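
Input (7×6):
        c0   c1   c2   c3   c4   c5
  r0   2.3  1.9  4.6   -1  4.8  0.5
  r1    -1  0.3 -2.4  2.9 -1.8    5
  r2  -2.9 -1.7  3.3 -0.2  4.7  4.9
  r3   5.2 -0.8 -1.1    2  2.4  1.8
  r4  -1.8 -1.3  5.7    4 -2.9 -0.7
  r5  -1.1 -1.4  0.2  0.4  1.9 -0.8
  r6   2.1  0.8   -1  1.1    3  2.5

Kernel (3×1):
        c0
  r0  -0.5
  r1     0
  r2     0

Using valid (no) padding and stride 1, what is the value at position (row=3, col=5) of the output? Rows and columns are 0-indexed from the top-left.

The receptive field on the input at this output position is [1.8 / -0.7 / -0.8]. Elementwise product with the kernel and sum: 1.8·-0.5.

-0.9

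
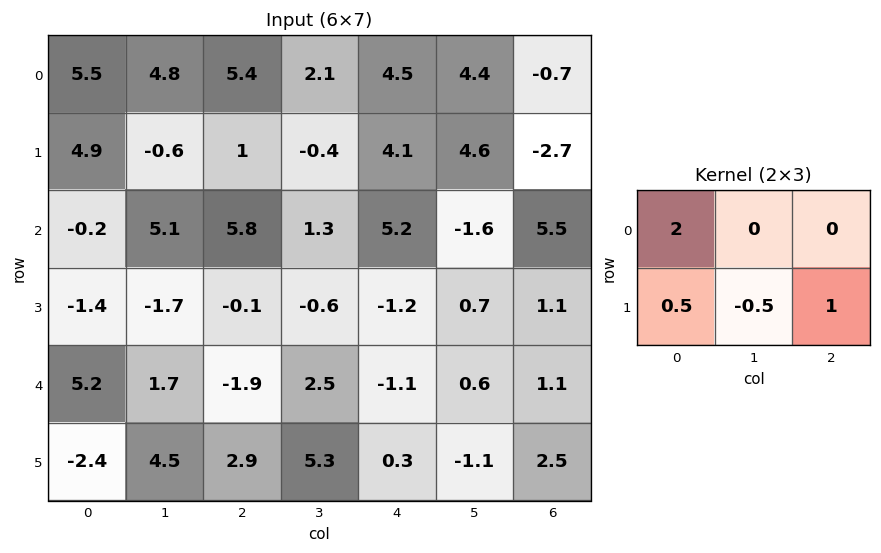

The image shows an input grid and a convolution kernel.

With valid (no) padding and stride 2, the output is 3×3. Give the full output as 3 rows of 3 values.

14.75 15.6 6.05
-0.35 10.65 10.55
9.85 -4.7 1

Output[0,0]: The receptive field on the input at this output position is [5.5 4.8 5.4 / 4.9 -0.6 1]. Elementwise product with the kernel and sum: 5.5·2 + 4.9·0.5 + -0.6·-0.5 + 1·1.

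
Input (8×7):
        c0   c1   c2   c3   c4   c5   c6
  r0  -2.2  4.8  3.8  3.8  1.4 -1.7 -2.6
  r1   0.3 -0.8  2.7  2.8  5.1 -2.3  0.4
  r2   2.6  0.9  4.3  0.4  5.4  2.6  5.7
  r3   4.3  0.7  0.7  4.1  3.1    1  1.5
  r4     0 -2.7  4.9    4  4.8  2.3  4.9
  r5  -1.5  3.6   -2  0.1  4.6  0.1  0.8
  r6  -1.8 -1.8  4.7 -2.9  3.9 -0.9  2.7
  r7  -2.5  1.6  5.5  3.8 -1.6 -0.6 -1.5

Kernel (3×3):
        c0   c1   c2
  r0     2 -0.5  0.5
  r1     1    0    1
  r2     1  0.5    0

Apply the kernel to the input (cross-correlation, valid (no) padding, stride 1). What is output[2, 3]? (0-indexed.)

10.9

The receptive field on the input at this output position is [0.4 5.4 2.6 / 4.1 3.1 1 / 4 4.8 2.3]. Elementwise product with the kernel and sum: 0.4·2 + 5.4·-0.5 + 2.6·0.5 + 4.1·1 + 1·1 + 4·1 + 4.8·0.5.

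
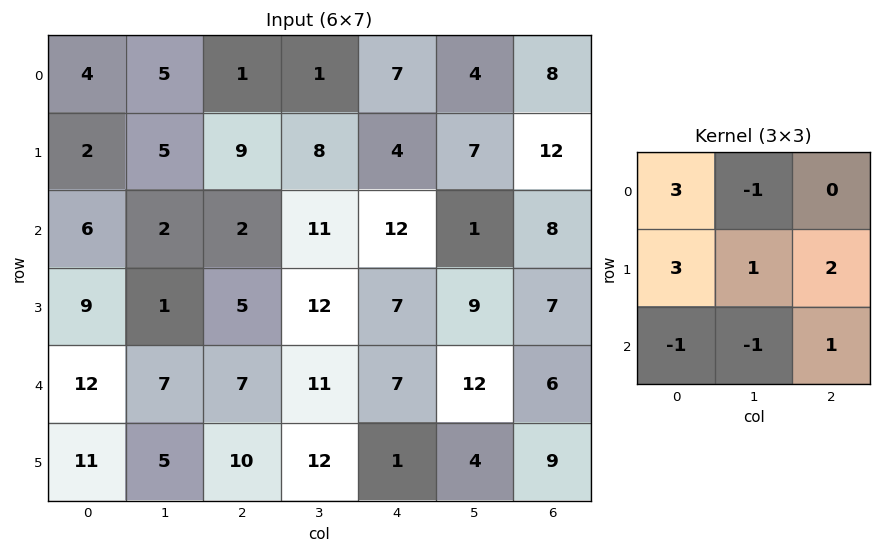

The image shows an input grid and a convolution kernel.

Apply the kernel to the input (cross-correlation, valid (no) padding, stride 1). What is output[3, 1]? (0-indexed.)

The receptive field on the input at this output position is [1 5 12 / 7 7 11 / 5 10 12]. Elementwise product with the kernel and sum: 1·3 + 5·-1 + 7·3 + 7·1 + 11·2 + 5·-1 + 10·-1 + 12·1.

45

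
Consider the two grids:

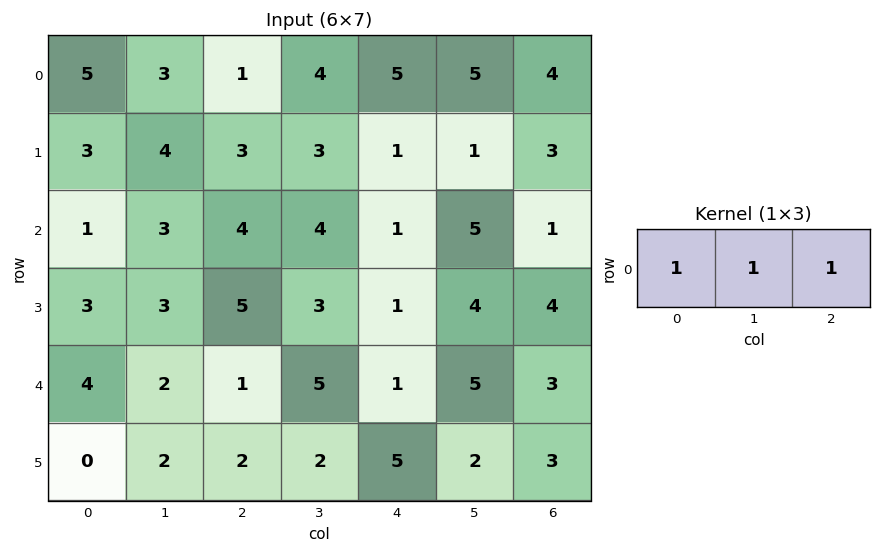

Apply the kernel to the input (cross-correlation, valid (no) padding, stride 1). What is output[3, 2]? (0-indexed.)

The receptive field on the input at this output position is [5 3 1]. Elementwise product with the kernel and sum: 5·1 + 3·1 + 1·1.

9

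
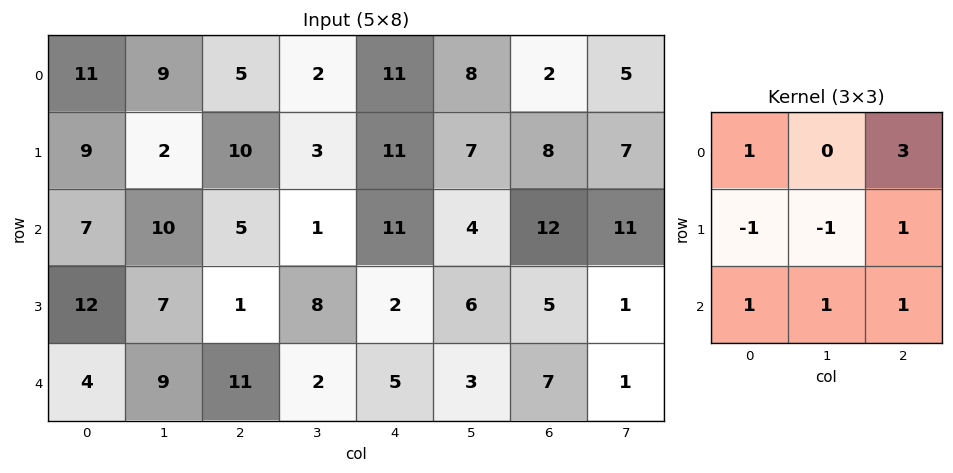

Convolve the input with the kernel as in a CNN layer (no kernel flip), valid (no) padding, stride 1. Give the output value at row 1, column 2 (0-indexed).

59

The receptive field on the input at this output position is [10 3 11 / 5 1 11 / 1 8 2]. Elementwise product with the kernel and sum: 10·1 + 11·3 + 5·-1 + 1·-1 + 11·1 + 1·1 + 8·1 + 2·1.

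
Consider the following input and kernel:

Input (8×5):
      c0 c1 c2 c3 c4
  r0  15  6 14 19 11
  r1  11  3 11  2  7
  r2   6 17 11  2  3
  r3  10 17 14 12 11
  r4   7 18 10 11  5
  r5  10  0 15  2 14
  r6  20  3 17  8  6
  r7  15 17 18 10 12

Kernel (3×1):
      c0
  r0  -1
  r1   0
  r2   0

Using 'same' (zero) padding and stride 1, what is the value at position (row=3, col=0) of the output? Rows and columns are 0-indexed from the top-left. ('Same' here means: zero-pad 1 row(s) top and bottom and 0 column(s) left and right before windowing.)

-6

The receptive field on the zero-padded input at this output position is [6 / 10 / 7]. Elementwise product with the kernel and sum: 6·-1.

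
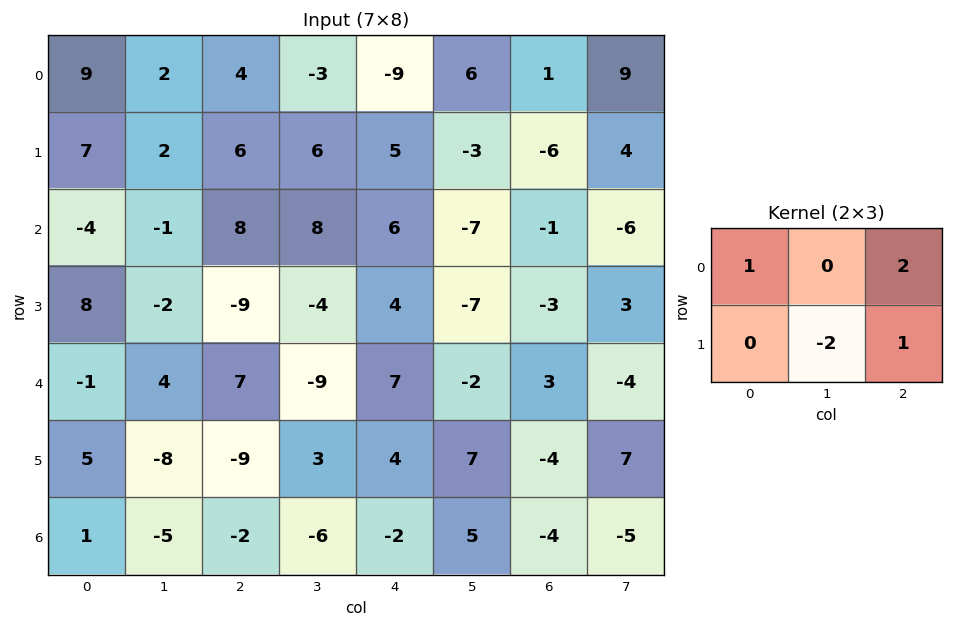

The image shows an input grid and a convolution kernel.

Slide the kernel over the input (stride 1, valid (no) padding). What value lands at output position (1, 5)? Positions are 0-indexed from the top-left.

1

The receptive field on the input at this output position is [-3 -6 4 / -7 -1 -6]. Elementwise product with the kernel and sum: -3·1 + 4·2 + -1·-2 + -6·1.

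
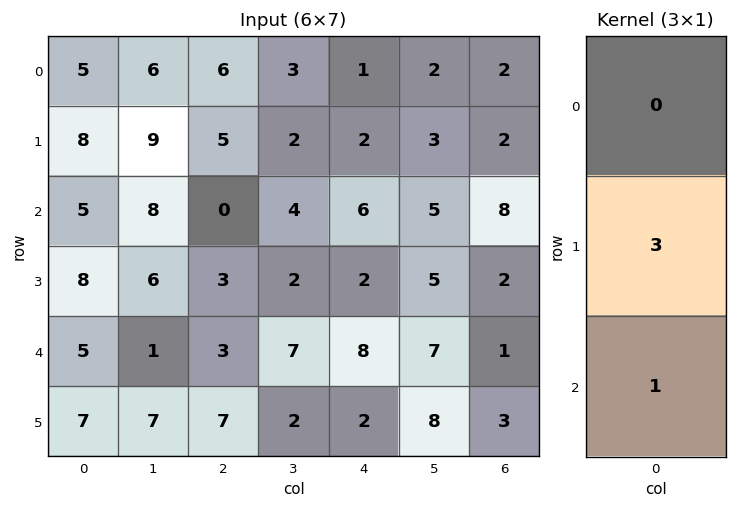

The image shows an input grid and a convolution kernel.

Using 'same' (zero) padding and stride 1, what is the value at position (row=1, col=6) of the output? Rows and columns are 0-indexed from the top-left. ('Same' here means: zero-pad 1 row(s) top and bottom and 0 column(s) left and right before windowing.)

14

The receptive field on the zero-padded input at this output position is [2 / 2 / 8]. Elementwise product with the kernel and sum: 2·3 + 8·1.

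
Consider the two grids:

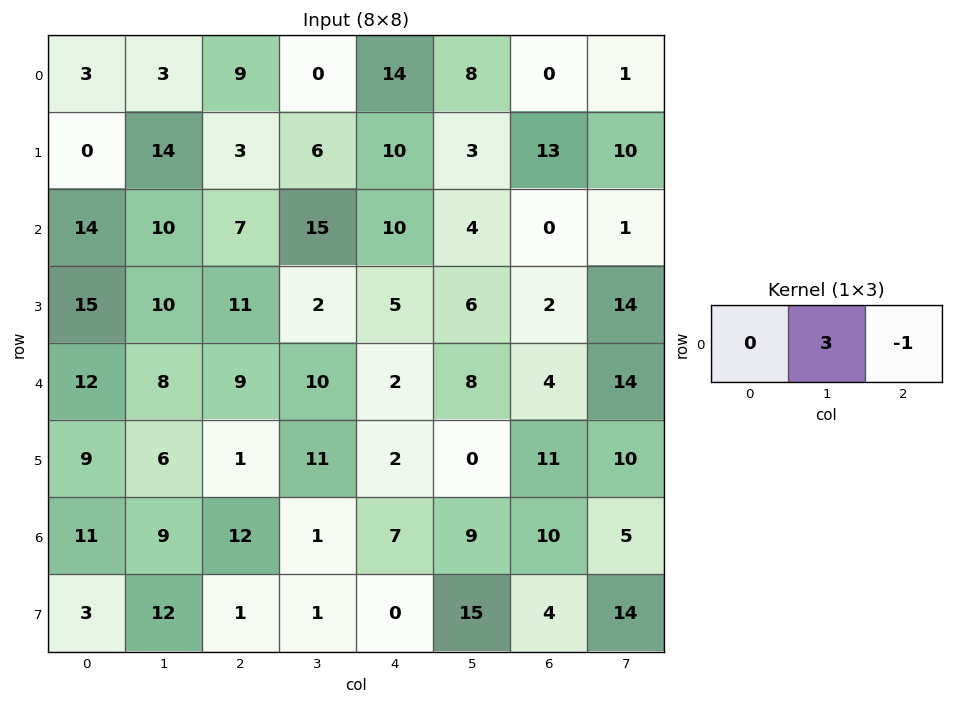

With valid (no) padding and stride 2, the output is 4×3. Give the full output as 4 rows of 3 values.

Output[0,0]: The receptive field on the input at this output position is [3 3 9]. Elementwise product with the kernel and sum: 3·3 + 9·-1.

0 -14 24
23 35 12
15 28 20
15 -4 17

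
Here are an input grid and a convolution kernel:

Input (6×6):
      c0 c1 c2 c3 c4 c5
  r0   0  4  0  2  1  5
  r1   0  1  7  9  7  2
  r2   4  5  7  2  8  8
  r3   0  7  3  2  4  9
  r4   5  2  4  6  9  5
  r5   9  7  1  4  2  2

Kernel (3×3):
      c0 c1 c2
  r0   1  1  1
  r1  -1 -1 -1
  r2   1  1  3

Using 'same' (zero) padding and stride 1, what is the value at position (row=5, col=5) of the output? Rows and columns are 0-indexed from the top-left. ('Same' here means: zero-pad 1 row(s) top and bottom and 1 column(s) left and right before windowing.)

10

The receptive field on the zero-padded input at this output position is [9 5 0 / 2 2 0 / 0 0 0]. Elementwise product with the kernel and sum: 9·1 + 5·1 + 0·1 + 2·-1 + 2·-1 + 0·-1 + 0·1 + 0·1 + 0·3.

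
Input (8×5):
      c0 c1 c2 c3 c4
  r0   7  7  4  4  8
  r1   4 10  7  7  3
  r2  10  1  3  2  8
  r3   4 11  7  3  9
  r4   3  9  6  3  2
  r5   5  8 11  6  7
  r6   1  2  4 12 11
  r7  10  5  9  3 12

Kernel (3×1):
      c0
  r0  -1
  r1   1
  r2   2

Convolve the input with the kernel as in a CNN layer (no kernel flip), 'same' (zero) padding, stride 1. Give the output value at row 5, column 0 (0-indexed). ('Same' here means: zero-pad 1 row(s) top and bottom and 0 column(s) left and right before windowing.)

4

The receptive field on the zero-padded input at this output position is [3 / 5 / 1]. Elementwise product with the kernel and sum: 3·-1 + 5·1 + 1·2.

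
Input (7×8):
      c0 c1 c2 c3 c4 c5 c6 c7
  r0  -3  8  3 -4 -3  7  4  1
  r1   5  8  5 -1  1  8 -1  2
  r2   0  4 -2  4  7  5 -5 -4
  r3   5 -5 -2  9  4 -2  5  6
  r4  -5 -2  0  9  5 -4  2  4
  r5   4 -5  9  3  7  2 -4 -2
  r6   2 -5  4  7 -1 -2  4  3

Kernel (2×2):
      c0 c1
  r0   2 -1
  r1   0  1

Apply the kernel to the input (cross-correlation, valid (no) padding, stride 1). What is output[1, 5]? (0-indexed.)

12

The receptive field on the input at this output position is [8 -1 / 5 -5]. Elementwise product with the kernel and sum: 8·2 + -1·-1 + -5·1.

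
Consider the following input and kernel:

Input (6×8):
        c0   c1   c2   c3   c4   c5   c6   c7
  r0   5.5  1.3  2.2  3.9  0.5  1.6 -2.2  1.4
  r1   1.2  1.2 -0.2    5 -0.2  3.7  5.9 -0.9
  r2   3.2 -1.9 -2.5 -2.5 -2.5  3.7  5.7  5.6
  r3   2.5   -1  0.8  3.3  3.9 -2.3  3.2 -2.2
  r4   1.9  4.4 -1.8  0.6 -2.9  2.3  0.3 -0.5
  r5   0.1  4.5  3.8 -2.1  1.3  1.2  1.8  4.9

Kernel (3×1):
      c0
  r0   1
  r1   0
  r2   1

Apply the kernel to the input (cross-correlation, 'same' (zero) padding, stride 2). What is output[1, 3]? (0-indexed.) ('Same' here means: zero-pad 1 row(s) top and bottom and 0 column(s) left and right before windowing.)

9.1

The receptive field on the zero-padded input at this output position is [5.9 / 5.7 / 3.2]. Elementwise product with the kernel and sum: 5.9·1 + 3.2·1.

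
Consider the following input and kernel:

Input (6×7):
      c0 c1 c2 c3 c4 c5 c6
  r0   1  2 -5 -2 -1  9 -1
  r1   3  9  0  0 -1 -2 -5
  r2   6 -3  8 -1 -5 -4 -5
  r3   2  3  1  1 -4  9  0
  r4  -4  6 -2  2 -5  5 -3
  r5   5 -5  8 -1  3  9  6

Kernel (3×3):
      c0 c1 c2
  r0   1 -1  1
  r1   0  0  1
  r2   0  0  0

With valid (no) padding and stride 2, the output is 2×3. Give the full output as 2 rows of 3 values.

-6 -5 -16
18 0 -6

Output[0,0]: The receptive field on the input at this output position is [1 2 -5 / 3 9 0 / 6 -3 8]. Elementwise product with the kernel and sum: 1·1 + 2·-1 + -5·1 + 0·1.
Output[0,1]: The receptive field on the input at this output position is [-5 -2 -1 / 0 0 -1 / 8 -1 -5]. Elementwise product with the kernel and sum: -5·1 + -2·-1 + -1·1 + -1·1.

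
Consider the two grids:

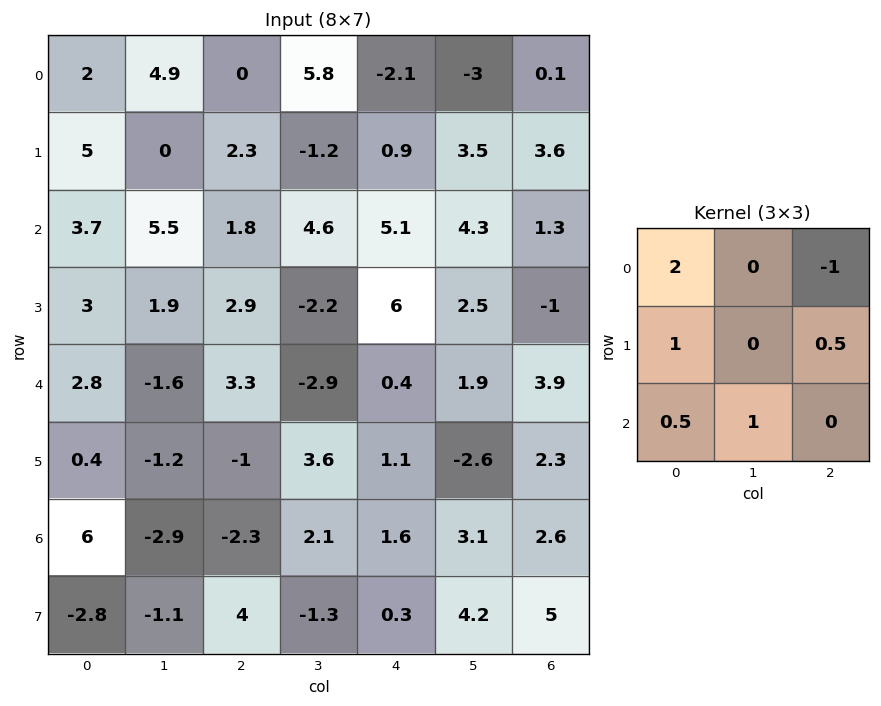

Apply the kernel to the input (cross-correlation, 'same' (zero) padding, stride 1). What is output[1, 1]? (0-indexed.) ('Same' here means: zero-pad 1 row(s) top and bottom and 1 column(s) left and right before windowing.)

17.5

The receptive field on the zero-padded input at this output position is [2 4.9 0 / 5 0 2.3 / 3.7 5.5 1.8]. Elementwise product with the kernel and sum: 2·2 + 0·-1 + 5·1 + 2.3·0.5 + 3.7·0.5 + 5.5·1.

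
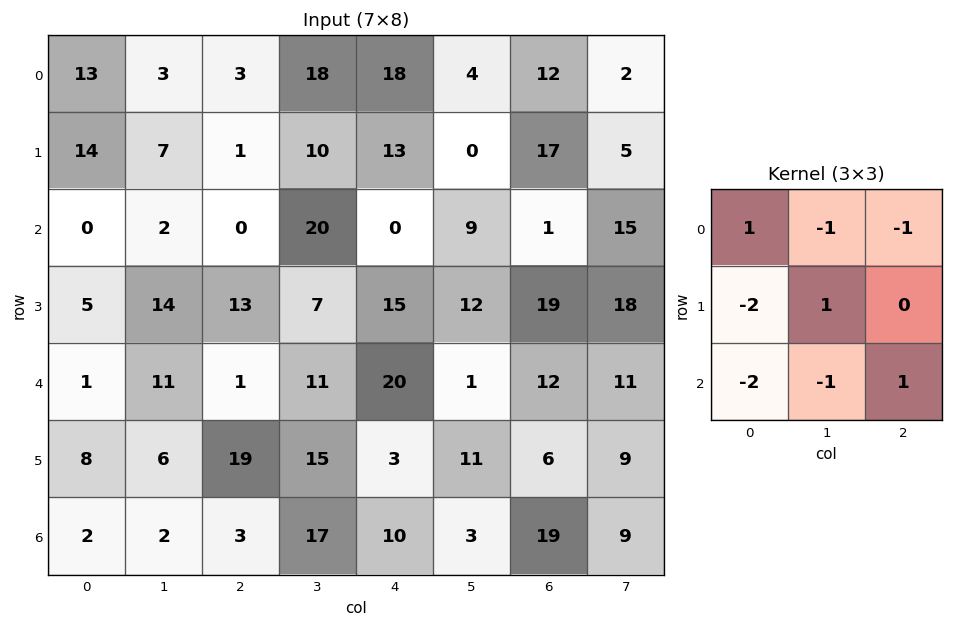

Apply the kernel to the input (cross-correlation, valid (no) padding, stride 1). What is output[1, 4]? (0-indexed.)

The receptive field on the input at this output position is [13 0 17 / 0 9 1 / 15 12 19]. Elementwise product with the kernel and sum: 13·1 + 0·-1 + 17·-1 + 0·-2 + 9·1 + 15·-2 + 12·-1 + 19·1.

-18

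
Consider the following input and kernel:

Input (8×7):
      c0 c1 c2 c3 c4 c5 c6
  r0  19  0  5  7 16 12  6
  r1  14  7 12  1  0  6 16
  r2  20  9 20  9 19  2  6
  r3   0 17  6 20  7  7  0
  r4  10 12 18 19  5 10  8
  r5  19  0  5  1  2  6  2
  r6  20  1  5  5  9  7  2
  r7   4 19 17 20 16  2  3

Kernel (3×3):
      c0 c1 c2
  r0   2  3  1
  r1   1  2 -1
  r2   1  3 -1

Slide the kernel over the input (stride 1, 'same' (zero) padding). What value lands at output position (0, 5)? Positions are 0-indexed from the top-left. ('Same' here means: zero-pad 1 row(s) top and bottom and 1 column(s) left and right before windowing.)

36

The receptive field on the zero-padded input at this output position is [0 0 0 / 16 12 6 / 0 6 16]. Elementwise product with the kernel and sum: 0·2 + 0·3 + 0·1 + 16·1 + 12·2 + 6·-1 + 0·1 + 6·3 + 16·-1.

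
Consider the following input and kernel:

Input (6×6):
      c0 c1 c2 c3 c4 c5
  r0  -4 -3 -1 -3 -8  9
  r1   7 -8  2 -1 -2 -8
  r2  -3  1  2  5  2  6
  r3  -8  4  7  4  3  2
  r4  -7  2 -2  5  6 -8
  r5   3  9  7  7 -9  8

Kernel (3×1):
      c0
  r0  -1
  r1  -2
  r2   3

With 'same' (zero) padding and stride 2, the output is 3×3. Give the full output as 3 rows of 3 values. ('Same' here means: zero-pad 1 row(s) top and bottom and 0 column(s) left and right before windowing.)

29 8 10
-25 15 7
31 18 -42

Output[0,0]: The receptive field on the zero-padded input at this output position is [0 / -4 / 7]. Elementwise product with the kernel and sum: 0·-1 + -4·-2 + 7·3.
Output[0,1]: The receptive field on the zero-padded input at this output position is [0 / -1 / 2]. Elementwise product with the kernel and sum: 0·-1 + -1·-2 + 2·3.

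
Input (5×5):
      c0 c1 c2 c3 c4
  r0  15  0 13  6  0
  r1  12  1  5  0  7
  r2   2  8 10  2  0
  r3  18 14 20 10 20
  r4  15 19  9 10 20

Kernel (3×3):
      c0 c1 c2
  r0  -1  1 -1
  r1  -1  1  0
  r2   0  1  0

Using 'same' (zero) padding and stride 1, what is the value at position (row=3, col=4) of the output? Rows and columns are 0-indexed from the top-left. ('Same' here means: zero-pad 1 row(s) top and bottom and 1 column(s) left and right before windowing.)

28

The receptive field on the zero-padded input at this output position is [2 0 0 / 10 20 0 / 10 20 0]. Elementwise product with the kernel and sum: 2·-1 + 0·1 + 0·-1 + 10·-1 + 20·1 + 20·1.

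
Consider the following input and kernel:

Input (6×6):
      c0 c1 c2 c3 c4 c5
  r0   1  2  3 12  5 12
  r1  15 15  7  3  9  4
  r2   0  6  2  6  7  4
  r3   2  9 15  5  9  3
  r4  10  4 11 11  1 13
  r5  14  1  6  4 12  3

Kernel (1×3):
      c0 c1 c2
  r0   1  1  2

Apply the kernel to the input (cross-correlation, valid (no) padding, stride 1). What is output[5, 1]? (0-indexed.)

15

The receptive field on the input at this output position is [1 6 4]. Elementwise product with the kernel and sum: 1·1 + 6·1 + 4·2.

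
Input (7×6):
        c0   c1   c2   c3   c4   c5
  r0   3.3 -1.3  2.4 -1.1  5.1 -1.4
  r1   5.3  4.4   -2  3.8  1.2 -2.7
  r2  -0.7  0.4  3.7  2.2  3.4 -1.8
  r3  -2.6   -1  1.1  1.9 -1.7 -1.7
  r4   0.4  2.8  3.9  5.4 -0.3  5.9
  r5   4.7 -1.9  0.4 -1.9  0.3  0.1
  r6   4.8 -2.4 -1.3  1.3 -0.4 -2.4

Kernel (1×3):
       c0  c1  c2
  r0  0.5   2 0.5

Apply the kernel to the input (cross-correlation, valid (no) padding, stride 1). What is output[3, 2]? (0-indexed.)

The receptive field on the input at this output position is [1.1 1.9 -1.7]. Elementwise product with the kernel and sum: 1.1·0.5 + 1.9·2 + -1.7·0.5.

3.5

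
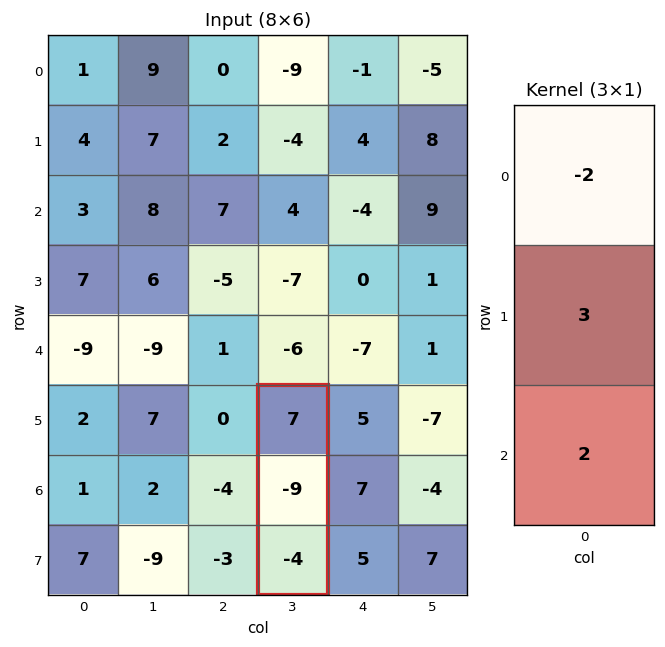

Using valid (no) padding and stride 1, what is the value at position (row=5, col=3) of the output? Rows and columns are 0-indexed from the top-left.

The receptive field on the input at this output position is [7 / -9 / -4]. Elementwise product with the kernel and sum: 7·-2 + -9·3 + -4·2.

-49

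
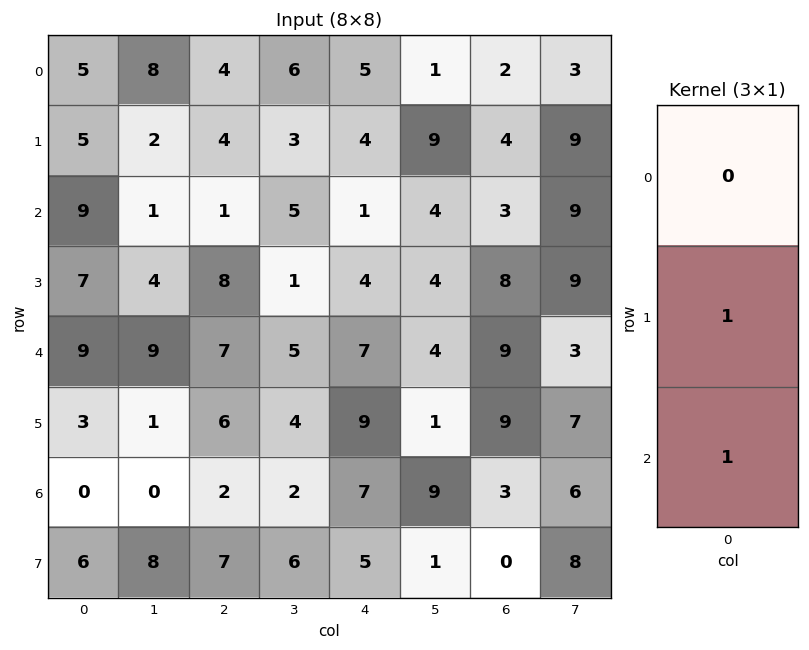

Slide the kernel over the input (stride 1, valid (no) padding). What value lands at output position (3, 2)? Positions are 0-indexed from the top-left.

13

The receptive field on the input at this output position is [8 / 7 / 6]. Elementwise product with the kernel and sum: 7·1 + 6·1.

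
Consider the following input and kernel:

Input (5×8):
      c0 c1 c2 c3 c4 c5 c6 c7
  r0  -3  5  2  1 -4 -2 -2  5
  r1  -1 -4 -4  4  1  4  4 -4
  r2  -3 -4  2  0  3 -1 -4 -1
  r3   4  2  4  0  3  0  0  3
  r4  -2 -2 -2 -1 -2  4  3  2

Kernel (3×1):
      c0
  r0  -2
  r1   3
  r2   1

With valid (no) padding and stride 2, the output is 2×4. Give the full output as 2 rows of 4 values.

Output[0,0]: The receptive field on the input at this output position is [-3 / -1 / -3]. Elementwise product with the kernel and sum: -3·-2 + -1·3 + -3·1.

0 -14 14 12
16 6 1 11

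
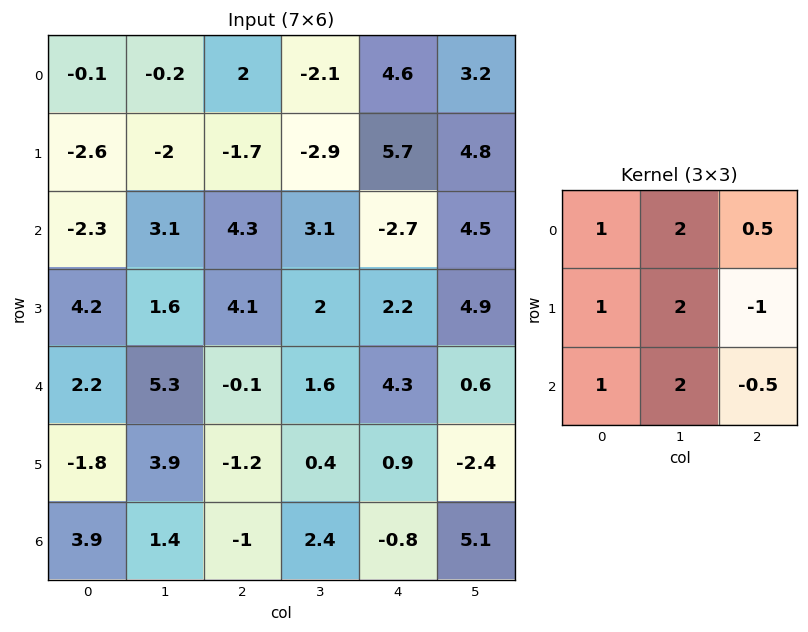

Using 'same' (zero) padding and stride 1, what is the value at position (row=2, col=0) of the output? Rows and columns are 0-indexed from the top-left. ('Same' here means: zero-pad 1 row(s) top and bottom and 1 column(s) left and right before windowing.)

The receptive field on the zero-padded input at this output position is [0 -2.6 -2 / 0 -2.3 3.1 / 0 4.2 1.6]. Elementwise product with the kernel and sum: 0·1 + -2.6·2 + -2·0.5 + 0·1 + -2.3·2 + 3.1·-1 + 0·1 + 4.2·2 + 1.6·-0.5.

-6.3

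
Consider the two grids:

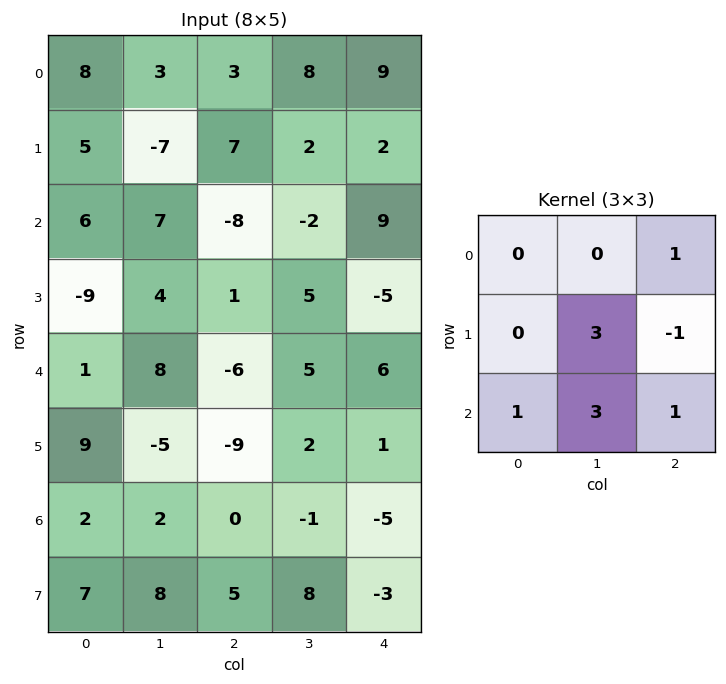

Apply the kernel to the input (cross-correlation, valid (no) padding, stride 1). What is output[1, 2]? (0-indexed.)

-2

The receptive field on the input at this output position is [7 2 2 / -8 -2 9 / 1 5 -5]. Elementwise product with the kernel and sum: 2·1 + -2·3 + 9·-1 + 1·1 + 5·3 + -5·1.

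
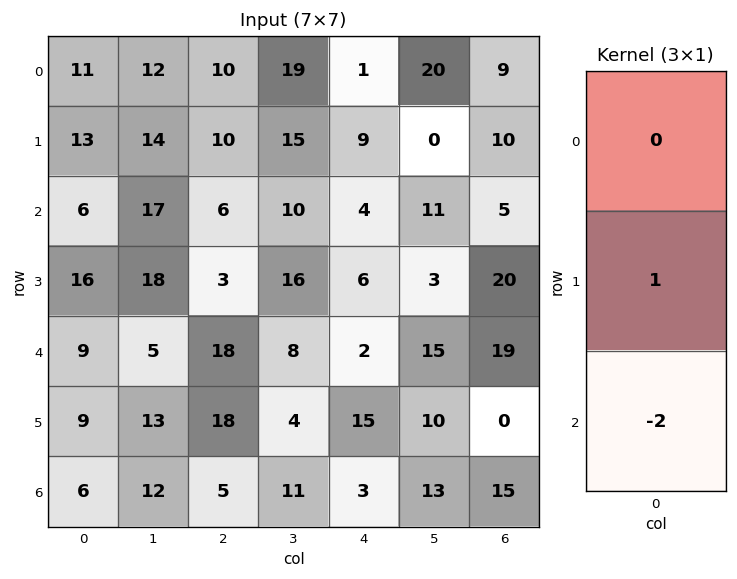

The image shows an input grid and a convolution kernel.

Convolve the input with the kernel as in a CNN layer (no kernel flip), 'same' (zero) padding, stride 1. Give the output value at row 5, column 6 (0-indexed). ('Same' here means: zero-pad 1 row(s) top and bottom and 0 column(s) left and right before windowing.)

-30

The receptive field on the zero-padded input at this output position is [19 / 0 / 15]. Elementwise product with the kernel and sum: 0·1 + 15·-2.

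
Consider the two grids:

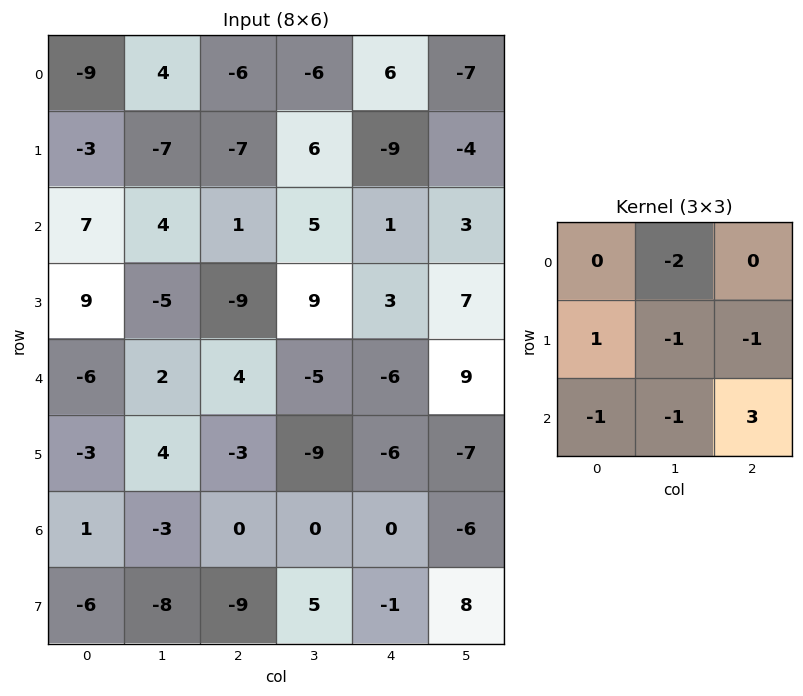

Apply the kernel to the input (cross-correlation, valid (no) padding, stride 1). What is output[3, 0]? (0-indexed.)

-12

The receptive field on the input at this output position is [9 -5 -9 / -6 2 4 / -3 4 -3]. Elementwise product with the kernel and sum: -5·-2 + -6·1 + 2·-1 + 4·-1 + -3·-1 + 4·-1 + -3·3.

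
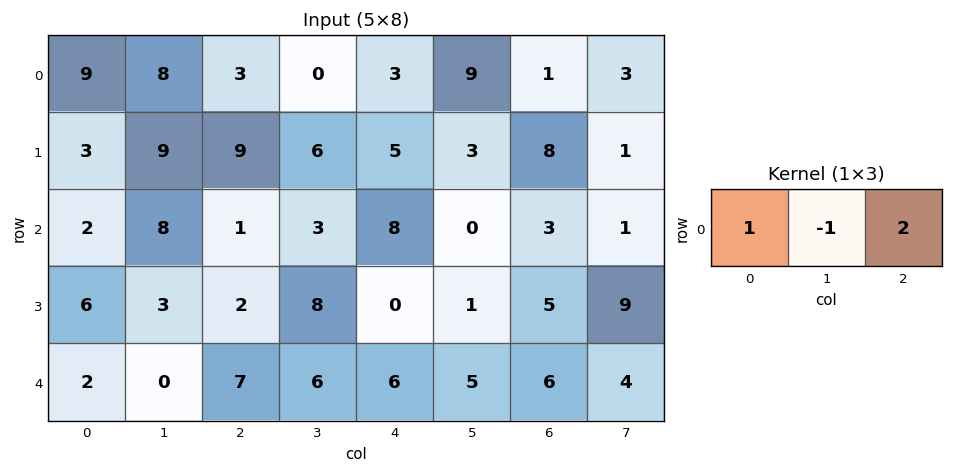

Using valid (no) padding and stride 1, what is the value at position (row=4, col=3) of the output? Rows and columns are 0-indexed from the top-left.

The receptive field on the input at this output position is [6 6 5]. Elementwise product with the kernel and sum: 6·1 + 6·-1 + 5·2.

10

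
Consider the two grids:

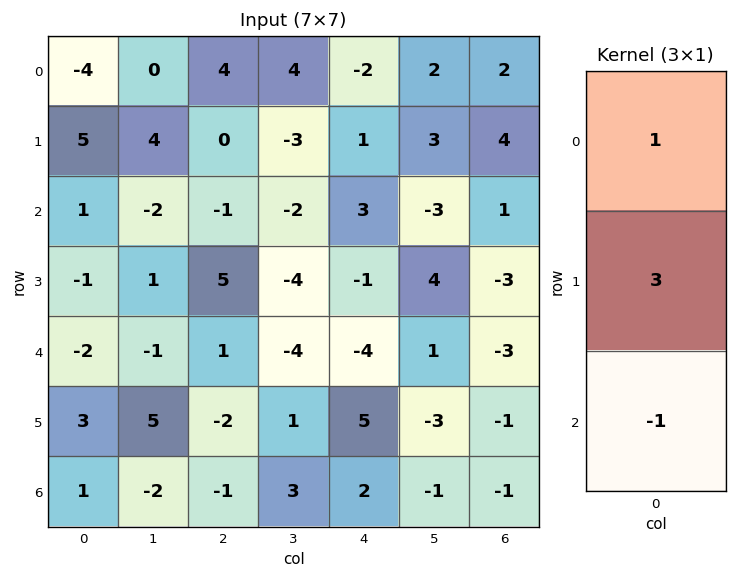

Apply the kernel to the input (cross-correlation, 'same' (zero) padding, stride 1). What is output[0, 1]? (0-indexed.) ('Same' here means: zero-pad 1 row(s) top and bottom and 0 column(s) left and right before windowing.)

The receptive field on the zero-padded input at this output position is [0 / 0 / 4]. Elementwise product with the kernel and sum: 0·1 + 0·3 + 4·-1.

-4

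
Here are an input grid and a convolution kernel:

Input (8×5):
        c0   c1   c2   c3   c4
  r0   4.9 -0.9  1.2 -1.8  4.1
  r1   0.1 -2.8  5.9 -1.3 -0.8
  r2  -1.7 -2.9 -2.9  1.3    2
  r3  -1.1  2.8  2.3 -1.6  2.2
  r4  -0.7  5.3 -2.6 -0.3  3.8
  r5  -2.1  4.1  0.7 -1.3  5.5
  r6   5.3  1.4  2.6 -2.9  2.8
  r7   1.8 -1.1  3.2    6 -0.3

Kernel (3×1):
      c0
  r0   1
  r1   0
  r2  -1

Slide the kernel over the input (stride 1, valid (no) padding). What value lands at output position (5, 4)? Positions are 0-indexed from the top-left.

The receptive field on the input at this output position is [5.5 / 2.8 / -0.3]. Elementwise product with the kernel and sum: 5.5·1 + -0.3·-1.

5.8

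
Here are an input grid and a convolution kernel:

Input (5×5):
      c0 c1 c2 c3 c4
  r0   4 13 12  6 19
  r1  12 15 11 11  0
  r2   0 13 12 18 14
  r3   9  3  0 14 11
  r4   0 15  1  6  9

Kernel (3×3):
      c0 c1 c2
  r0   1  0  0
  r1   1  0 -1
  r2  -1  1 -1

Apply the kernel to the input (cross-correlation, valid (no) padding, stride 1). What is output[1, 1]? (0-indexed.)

-7

The receptive field on the input at this output position is [15 11 11 / 13 12 18 / 3 0 14]. Elementwise product with the kernel and sum: 15·1 + 13·1 + 18·-1 + 3·-1 + 0·1 + 14·-1.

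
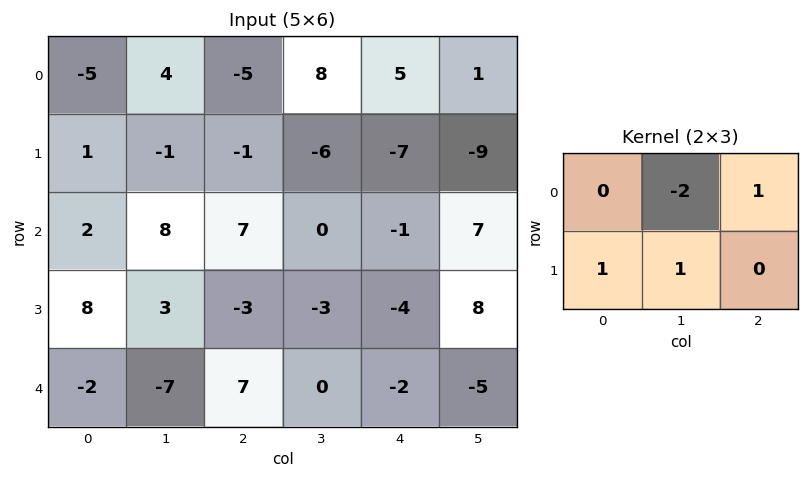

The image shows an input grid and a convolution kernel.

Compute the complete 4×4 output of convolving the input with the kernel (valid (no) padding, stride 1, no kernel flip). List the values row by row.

-13 16 -18 -22
11 11 12 4
2 -14 -7 2
-18 3 9 14

Output[0,0]: The receptive field on the input at this output position is [-5 4 -5 / 1 -1 -1]. Elementwise product with the kernel and sum: 4·-2 + -5·1 + 1·1 + -1·1.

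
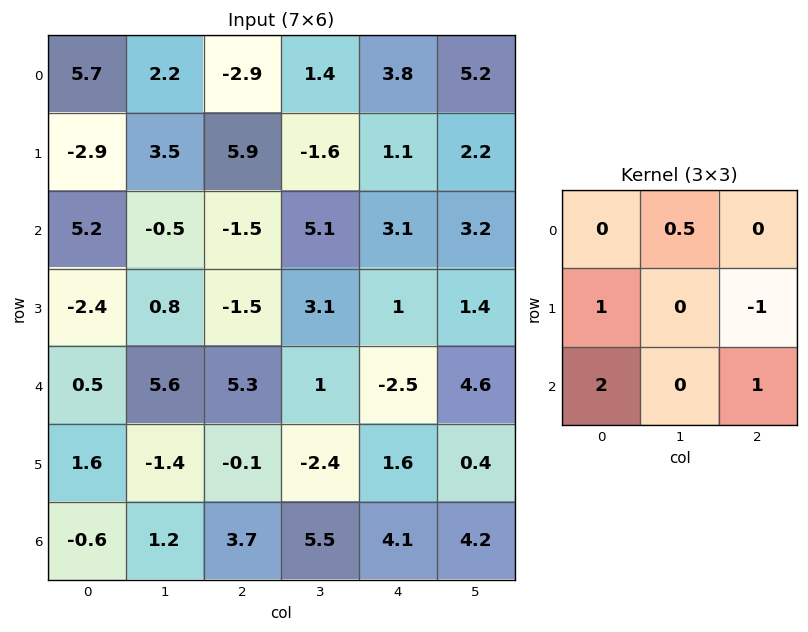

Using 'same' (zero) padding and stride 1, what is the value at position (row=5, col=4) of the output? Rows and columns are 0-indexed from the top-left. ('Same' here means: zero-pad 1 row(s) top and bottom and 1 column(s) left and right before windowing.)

11.15

The receptive field on the zero-padded input at this output position is [1 -2.5 4.6 / -2.4 1.6 0.4 / 5.5 4.1 4.2]. Elementwise product with the kernel and sum: -2.5·0.5 + -2.4·1 + 0.4·-1 + 5.5·2 + 4.2·1.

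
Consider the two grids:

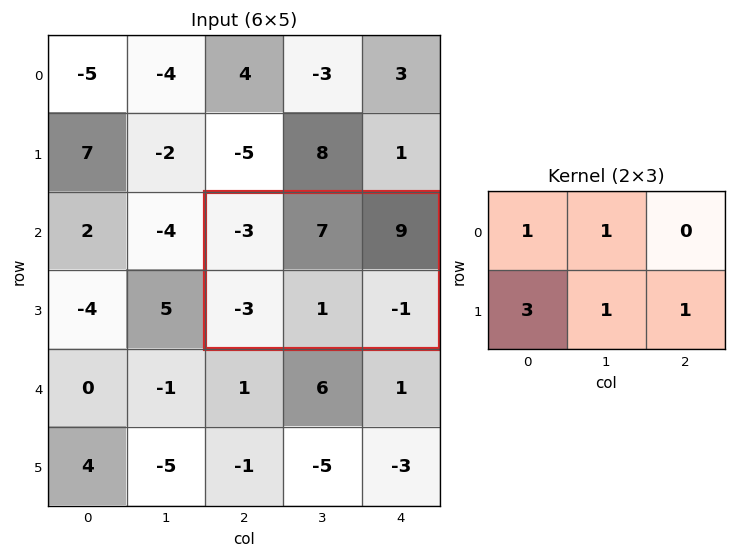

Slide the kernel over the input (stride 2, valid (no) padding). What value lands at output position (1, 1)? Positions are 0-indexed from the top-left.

-5

The receptive field on the input at this output position is [-3 7 9 / -3 1 -1]. Elementwise product with the kernel and sum: -3·1 + 7·1 + -3·3 + 1·1 + -1·1.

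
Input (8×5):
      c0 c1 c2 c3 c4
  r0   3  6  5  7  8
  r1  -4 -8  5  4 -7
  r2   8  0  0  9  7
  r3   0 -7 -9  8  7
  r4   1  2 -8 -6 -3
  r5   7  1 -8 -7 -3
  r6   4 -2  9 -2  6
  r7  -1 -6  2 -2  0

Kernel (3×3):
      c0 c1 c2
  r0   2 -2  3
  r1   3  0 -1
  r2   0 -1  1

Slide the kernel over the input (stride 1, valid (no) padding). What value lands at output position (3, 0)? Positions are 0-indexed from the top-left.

The receptive field on the input at this output position is [0 -7 -9 / 1 2 -8 / 7 1 -8]. Elementwise product with the kernel and sum: 0·2 + -7·-2 + -9·3 + 1·3 + -8·-1 + 1·-1 + -8·1.

-11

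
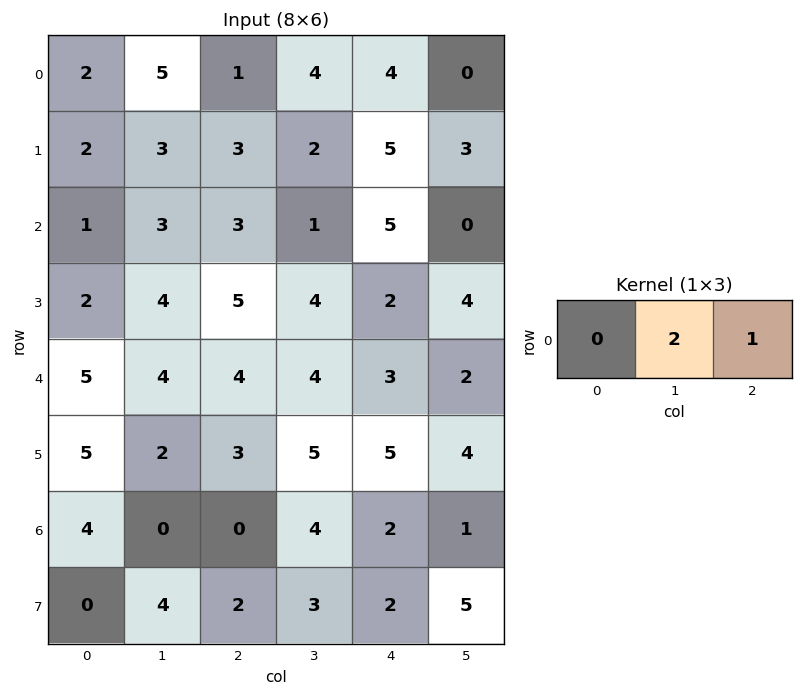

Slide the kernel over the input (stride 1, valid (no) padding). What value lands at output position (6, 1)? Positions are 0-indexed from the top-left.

The receptive field on the input at this output position is [0 0 4]. Elementwise product with the kernel and sum: 0·2 + 4·1.

4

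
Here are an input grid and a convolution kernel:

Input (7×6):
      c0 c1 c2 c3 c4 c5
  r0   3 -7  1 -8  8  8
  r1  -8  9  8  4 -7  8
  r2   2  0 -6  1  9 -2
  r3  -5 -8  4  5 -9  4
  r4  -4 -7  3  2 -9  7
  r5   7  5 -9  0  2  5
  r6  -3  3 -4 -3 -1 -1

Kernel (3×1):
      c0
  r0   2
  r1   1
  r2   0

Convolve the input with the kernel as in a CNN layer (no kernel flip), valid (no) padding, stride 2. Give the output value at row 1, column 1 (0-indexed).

The receptive field on the input at this output position is [-6 / 4 / 3]. Elementwise product with the kernel and sum: -6·2 + 4·1.

-8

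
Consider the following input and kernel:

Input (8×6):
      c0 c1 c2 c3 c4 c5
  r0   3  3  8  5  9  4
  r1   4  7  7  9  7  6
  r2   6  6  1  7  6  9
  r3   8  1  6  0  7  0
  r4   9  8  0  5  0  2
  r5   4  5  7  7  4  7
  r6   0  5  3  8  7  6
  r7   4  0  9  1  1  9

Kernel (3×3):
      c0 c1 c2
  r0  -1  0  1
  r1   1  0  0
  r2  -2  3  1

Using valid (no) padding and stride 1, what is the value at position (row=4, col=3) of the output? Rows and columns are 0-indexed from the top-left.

15

The receptive field on the input at this output position is [5 0 2 / 7 4 7 / 8 7 6]. Elementwise product with the kernel and sum: 5·-1 + 2·1 + 7·1 + 8·-2 + 7·3 + 6·1.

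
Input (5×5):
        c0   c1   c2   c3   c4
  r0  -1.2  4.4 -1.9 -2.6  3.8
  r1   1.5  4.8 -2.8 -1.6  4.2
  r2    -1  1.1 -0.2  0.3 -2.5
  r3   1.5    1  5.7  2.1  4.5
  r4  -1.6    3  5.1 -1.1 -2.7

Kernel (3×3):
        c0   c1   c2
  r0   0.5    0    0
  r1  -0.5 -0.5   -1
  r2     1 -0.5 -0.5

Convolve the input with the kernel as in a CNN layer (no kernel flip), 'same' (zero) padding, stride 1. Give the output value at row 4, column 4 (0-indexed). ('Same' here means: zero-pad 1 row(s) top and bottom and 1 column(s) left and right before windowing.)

The receptive field on the zero-padded input at this output position is [2.1 4.5 0 / -1.1 -2.7 0 / 0 0 0]. Elementwise product with the kernel and sum: 2.1·0.5 + -1.1·-0.5 + -2.7·-0.5 + 0·-1 + 0·1 + 0·-0.5 + 0·-0.5.

2.95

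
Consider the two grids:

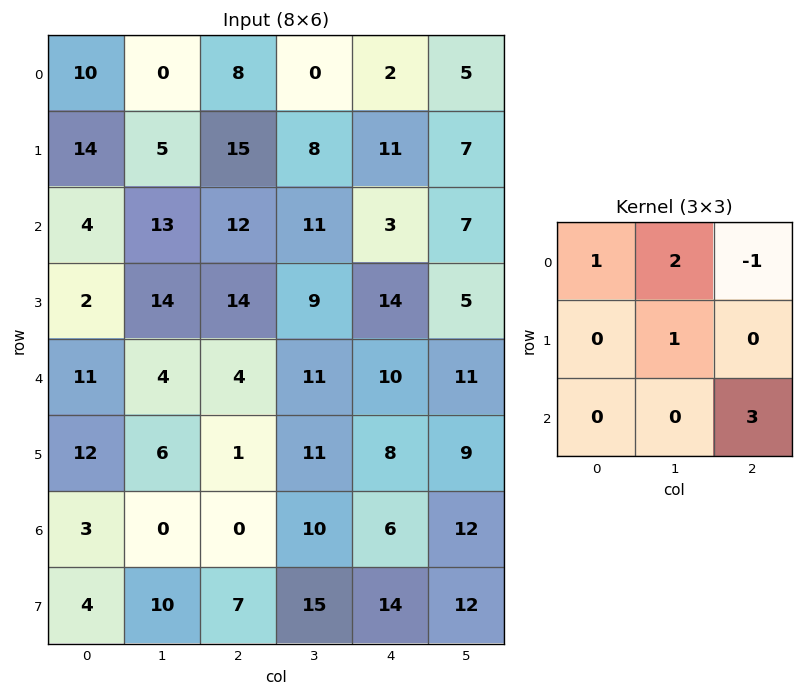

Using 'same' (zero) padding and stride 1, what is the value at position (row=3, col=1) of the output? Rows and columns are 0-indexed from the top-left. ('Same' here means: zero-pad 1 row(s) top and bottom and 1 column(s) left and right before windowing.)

44

The receptive field on the zero-padded input at this output position is [4 13 12 / 2 14 14 / 11 4 4]. Elementwise product with the kernel and sum: 4·1 + 13·2 + 12·-1 + 14·1 + 4·3.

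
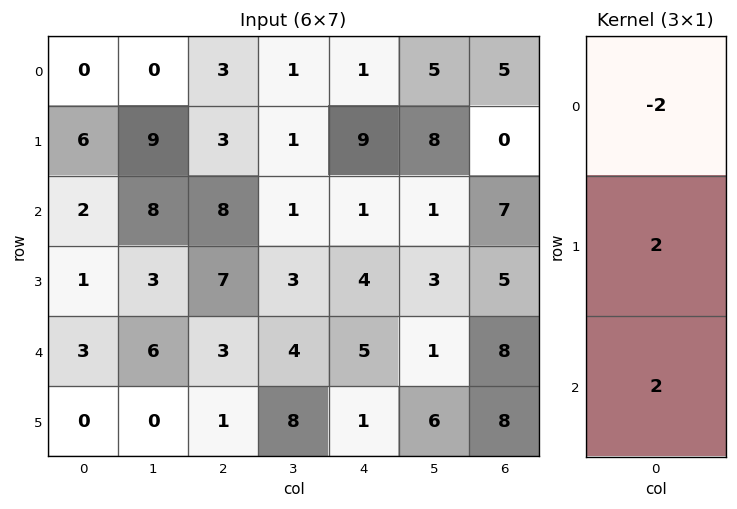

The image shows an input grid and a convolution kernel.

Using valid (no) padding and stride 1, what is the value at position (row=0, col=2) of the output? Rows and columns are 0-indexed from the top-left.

The receptive field on the input at this output position is [3 / 3 / 8]. Elementwise product with the kernel and sum: 3·-2 + 3·2 + 8·2.

16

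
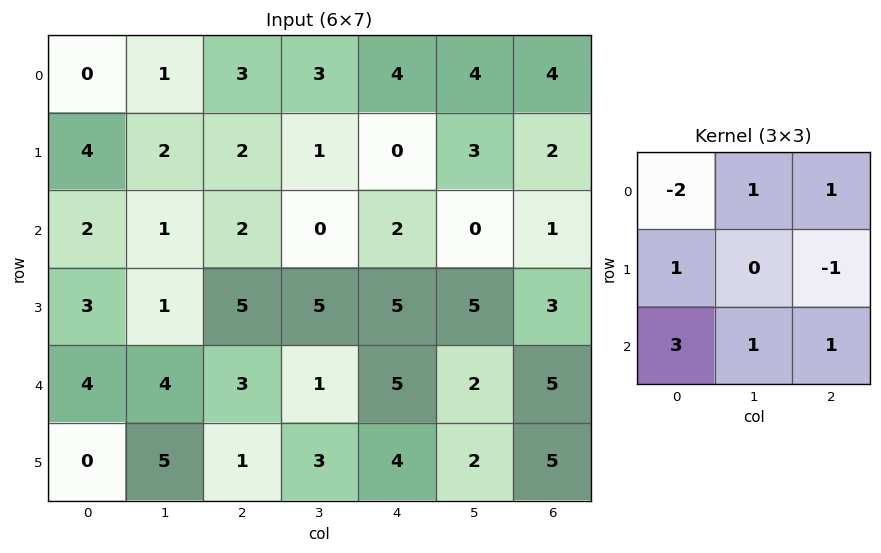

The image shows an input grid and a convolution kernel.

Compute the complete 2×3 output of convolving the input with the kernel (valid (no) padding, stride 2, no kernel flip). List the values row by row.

Output[0,0]: The receptive field on the input at this output position is [0 1 3 / 4 2 2 / 2 1 2]. Elementwise product with the kernel and sum: 0·-2 + 1·1 + 3·1 + 4·1 + 2·-1 + 2·3 + 1·1 + 2·1.
Output[0,1]: The receptive field on the input at this output position is [3 3 4 / 2 1 0 / 2 0 2]. Elementwise product with the kernel and sum: 3·-2 + 3·1 + 4·1 + 2·1 + 0·-1 + 2·3 + 0·1 + 2·1.

15 11 5
16 13 21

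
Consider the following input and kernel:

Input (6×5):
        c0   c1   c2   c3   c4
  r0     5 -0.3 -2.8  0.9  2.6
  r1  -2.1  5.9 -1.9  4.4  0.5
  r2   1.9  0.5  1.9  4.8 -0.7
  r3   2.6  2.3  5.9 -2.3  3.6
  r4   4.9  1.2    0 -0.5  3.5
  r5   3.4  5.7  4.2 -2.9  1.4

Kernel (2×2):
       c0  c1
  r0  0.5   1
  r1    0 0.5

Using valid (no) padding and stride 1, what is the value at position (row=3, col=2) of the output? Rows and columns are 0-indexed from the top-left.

The receptive field on the input at this output position is [5.9 -2.3 / 0 -0.5]. Elementwise product with the kernel and sum: 5.9·0.5 + -2.3·1 + -0.5·0.5.

0.4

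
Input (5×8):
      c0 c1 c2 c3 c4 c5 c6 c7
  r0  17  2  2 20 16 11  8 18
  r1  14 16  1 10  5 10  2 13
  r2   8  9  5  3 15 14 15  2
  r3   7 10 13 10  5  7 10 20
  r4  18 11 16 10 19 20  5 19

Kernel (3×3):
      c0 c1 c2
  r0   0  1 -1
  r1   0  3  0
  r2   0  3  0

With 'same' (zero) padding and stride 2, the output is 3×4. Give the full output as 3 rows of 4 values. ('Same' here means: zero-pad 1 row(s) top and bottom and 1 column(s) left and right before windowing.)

93 9 63 30
43 45 55 64
51 51 55 5

Output[0,0]: The receptive field on the zero-padded input at this output position is [0 0 0 / 0 17 2 / 0 14 16]. Elementwise product with the kernel and sum: 0·1 + 0·-1 + 17·3 + 14·3.
Output[0,1]: The receptive field on the zero-padded input at this output position is [0 0 0 / 2 2 20 / 16 1 10]. Elementwise product with the kernel and sum: 0·1 + 0·-1 + 2·3 + 1·3.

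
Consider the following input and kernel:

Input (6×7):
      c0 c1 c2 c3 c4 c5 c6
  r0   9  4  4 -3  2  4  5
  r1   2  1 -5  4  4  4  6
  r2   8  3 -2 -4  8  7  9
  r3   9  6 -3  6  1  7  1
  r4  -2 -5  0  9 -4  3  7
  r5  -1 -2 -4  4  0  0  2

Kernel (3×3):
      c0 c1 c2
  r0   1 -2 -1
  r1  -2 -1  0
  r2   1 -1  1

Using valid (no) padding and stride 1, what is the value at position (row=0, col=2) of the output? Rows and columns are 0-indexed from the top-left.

The receptive field on the input at this output position is [4 -3 2 / -5 4 4 / -2 -4 8]. Elementwise product with the kernel and sum: 4·1 + -3·-2 + 2·-1 + -5·-2 + 4·-1 + -2·1 + -4·-1 + 8·1.

24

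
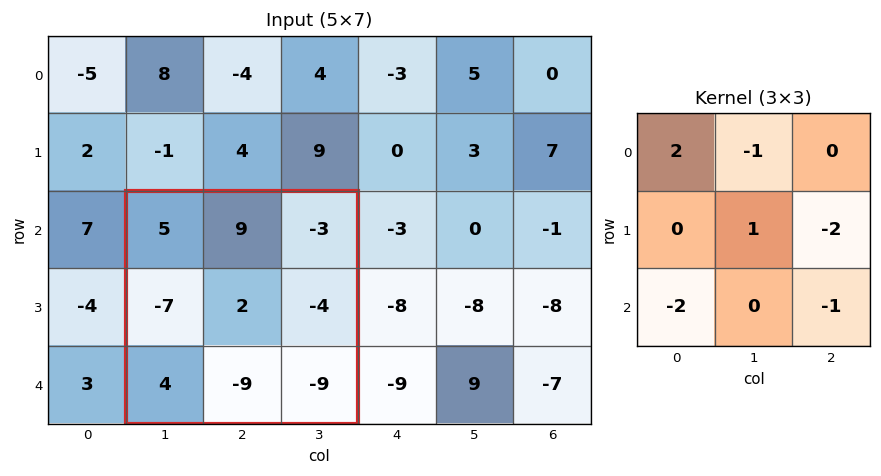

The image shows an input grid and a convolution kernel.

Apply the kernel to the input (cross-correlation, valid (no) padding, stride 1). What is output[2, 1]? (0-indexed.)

12

The receptive field on the input at this output position is [5 9 -3 / -7 2 -4 / 4 -9 -9]. Elementwise product with the kernel and sum: 5·2 + 9·-1 + 2·1 + -4·-2 + 4·-2 + -9·-1.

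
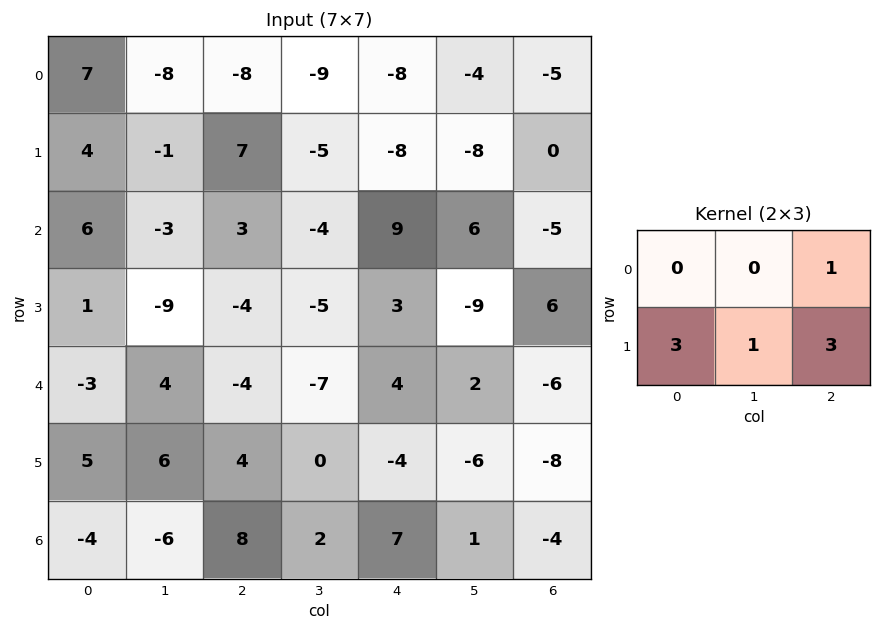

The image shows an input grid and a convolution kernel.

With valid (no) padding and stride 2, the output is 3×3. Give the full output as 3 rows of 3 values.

24 -16 -37
-15 1 13
29 4 -48

Output[0,0]: The receptive field on the input at this output position is [7 -8 -8 / 4 -1 7]. Elementwise product with the kernel and sum: -8·1 + 4·3 + -1·1 + 7·3.
Output[0,1]: The receptive field on the input at this output position is [-8 -9 -8 / 7 -5 -8]. Elementwise product with the kernel and sum: -8·1 + 7·3 + -5·1 + -8·3.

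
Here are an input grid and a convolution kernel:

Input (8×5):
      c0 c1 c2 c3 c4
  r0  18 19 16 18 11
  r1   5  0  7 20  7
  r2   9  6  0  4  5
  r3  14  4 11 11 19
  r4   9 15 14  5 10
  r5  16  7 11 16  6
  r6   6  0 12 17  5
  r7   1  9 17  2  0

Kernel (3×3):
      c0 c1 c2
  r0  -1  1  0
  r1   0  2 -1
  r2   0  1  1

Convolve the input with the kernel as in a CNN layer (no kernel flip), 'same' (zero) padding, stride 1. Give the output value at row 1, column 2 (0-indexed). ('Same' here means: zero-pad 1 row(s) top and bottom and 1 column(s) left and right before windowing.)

The receptive field on the zero-padded input at this output position is [19 16 18 / 0 7 20 / 6 0 4]. Elementwise product with the kernel and sum: 19·-1 + 16·1 + 7·2 + 20·-1 + 0·1 + 4·1.

-5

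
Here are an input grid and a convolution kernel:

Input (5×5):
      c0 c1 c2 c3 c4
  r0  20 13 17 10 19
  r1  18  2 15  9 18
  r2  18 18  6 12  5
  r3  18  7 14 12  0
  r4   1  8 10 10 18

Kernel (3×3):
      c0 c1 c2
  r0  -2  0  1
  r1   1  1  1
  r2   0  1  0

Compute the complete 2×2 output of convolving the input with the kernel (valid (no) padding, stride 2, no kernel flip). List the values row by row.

30 39
17 29

Output[0,0]: The receptive field on the input at this output position is [20 13 17 / 18 2 15 / 18 18 6]. Elementwise product with the kernel and sum: 20·-2 + 17·1 + 18·1 + 2·1 + 15·1 + 18·1.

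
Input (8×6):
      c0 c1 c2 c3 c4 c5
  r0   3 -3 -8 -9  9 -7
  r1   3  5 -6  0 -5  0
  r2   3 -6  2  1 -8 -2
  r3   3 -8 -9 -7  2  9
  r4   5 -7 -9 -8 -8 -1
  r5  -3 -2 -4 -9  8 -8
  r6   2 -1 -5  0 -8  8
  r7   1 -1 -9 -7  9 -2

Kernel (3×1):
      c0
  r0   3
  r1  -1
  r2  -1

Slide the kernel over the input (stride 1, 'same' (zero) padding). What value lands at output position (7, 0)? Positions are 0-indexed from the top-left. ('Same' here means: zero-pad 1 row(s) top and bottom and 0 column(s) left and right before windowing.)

5

The receptive field on the zero-padded input at this output position is [2 / 1 / 0]. Elementwise product with the kernel and sum: 2·3 + 1·-1 + 0·-1.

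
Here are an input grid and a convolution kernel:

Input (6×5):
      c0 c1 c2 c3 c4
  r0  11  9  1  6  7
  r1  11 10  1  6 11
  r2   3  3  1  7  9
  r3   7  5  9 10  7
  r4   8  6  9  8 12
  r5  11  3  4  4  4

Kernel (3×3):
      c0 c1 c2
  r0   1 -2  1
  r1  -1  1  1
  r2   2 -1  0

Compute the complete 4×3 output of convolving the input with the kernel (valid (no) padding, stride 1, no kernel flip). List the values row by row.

-3 15 7
2 20 23
15 25 14
32 10 11

Output[0,0]: The receptive field on the input at this output position is [11 9 1 / 11 10 1 / 3 3 1]. Elementwise product with the kernel and sum: 11·1 + 9·-2 + 1·1 + 11·-1 + 10·1 + 1·1 + 3·2 + 3·-1.
Output[0,1]: The receptive field on the input at this output position is [9 1 6 / 10 1 6 / 3 1 7]. Elementwise product with the kernel and sum: 9·1 + 1·-2 + 6·1 + 10·-1 + 1·1 + 6·1 + 3·2 + 1·-1.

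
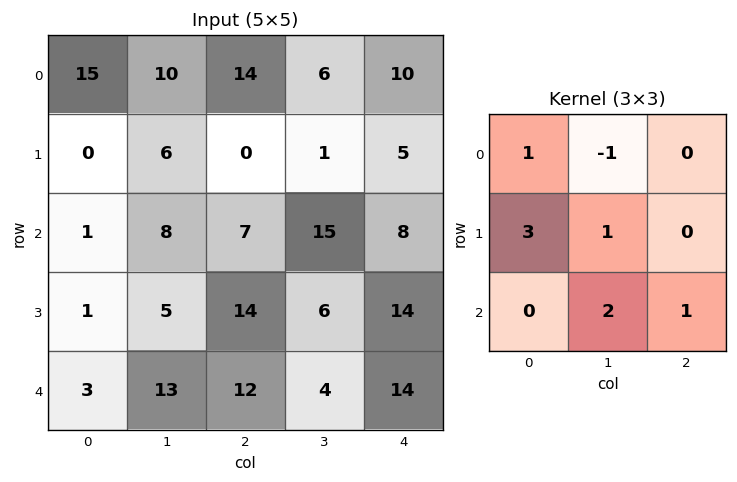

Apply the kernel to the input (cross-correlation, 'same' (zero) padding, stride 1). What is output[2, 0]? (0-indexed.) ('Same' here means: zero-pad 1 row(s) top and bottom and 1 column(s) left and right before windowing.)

8

The receptive field on the zero-padded input at this output position is [0 0 6 / 0 1 8 / 0 1 5]. Elementwise product with the kernel and sum: 0·1 + 0·-1 + 0·3 + 1·1 + 1·2 + 5·1.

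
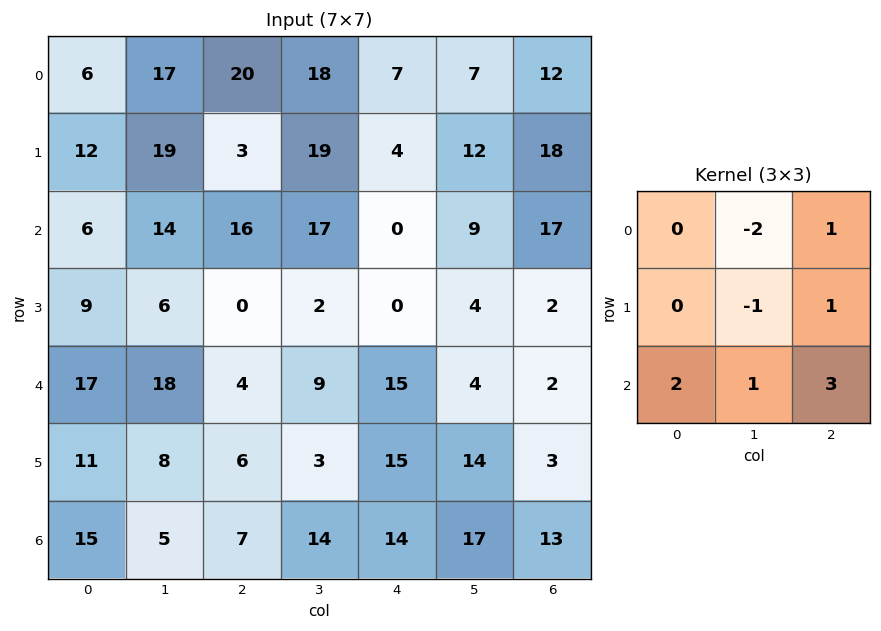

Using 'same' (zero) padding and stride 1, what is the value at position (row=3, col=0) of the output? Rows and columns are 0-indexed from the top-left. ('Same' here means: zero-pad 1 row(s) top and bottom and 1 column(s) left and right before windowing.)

70

The receptive field on the zero-padded input at this output position is [0 6 14 / 0 9 6 / 0 17 18]. Elementwise product with the kernel and sum: 6·-2 + 14·1 + 9·-1 + 6·1 + 0·2 + 17·1 + 18·3.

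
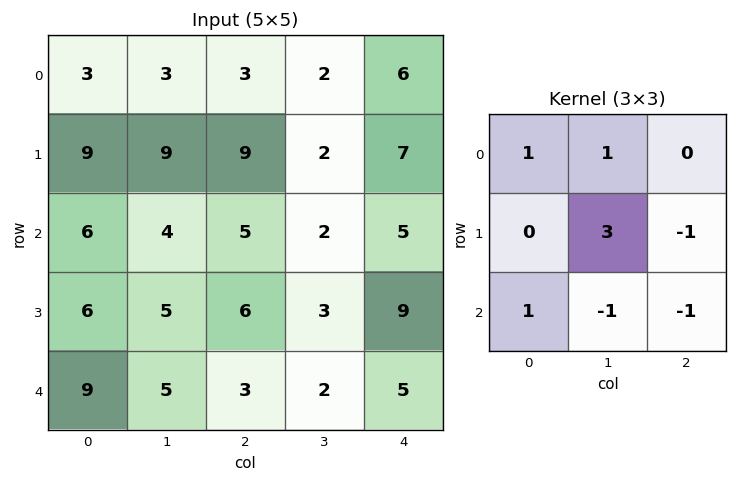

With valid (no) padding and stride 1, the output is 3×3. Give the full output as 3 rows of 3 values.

21 28 2
20 27 6
20 24 3

Output[0,0]: The receptive field on the input at this output position is [3 3 3 / 9 9 9 / 6 4 5]. Elementwise product with the kernel and sum: 3·1 + 3·1 + 9·3 + 9·-1 + 6·1 + 4·-1 + 5·-1.
Output[0,1]: The receptive field on the input at this output position is [3 3 2 / 9 9 2 / 4 5 2]. Elementwise product with the kernel and sum: 3·1 + 3·1 + 9·3 + 2·-1 + 4·1 + 5·-1 + 2·-1.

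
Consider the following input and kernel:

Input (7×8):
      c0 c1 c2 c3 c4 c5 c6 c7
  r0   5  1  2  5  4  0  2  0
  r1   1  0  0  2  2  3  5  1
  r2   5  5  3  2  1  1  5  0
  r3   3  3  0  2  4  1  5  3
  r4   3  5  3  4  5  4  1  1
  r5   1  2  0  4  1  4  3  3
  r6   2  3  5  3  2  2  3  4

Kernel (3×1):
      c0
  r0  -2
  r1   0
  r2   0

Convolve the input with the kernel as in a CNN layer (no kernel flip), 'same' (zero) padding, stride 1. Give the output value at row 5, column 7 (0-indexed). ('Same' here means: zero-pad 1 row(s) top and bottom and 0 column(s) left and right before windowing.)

-2

The receptive field on the zero-padded input at this output position is [1 / 3 / 4]. Elementwise product with the kernel and sum: 1·-2.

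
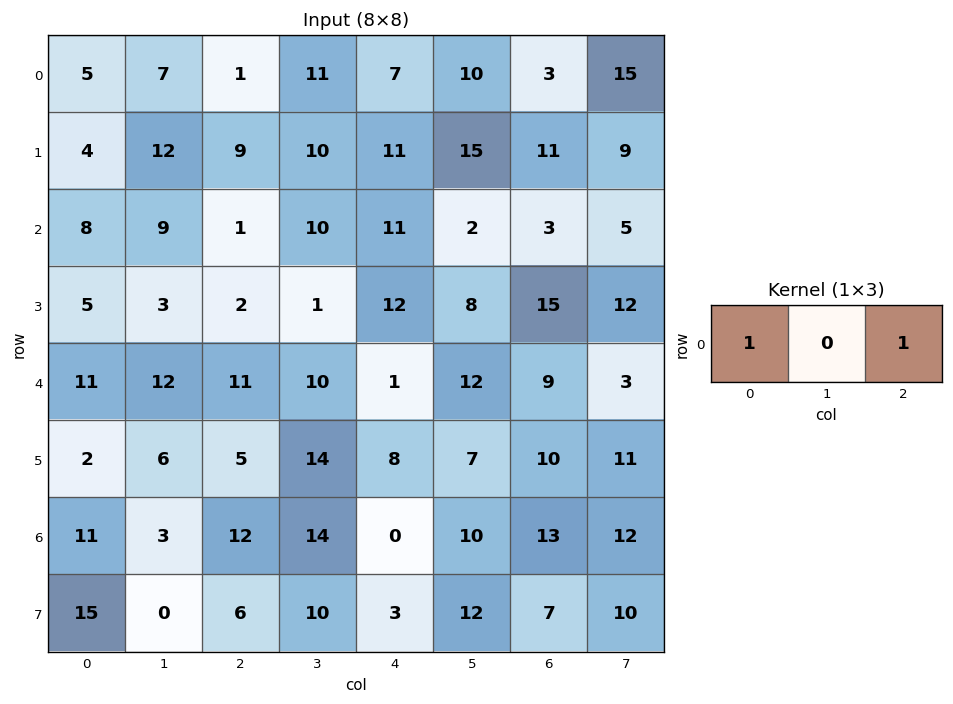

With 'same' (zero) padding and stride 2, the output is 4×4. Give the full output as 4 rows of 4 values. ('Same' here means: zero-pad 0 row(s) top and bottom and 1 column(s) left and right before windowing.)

7 18 21 25
9 19 12 7
12 22 22 15
3 17 24 22

Output[0,0]: The receptive field on the zero-padded input at this output position is [0 5 7]. Elementwise product with the kernel and sum: 0·1 + 7·1.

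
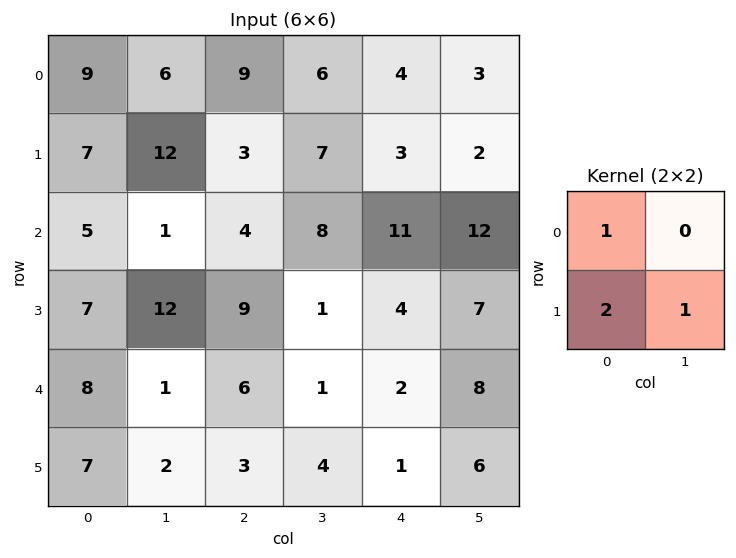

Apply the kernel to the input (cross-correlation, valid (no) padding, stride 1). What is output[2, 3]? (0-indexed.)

The receptive field on the input at this output position is [8 11 / 1 4]. Elementwise product with the kernel and sum: 8·1 + 1·2 + 4·1.

14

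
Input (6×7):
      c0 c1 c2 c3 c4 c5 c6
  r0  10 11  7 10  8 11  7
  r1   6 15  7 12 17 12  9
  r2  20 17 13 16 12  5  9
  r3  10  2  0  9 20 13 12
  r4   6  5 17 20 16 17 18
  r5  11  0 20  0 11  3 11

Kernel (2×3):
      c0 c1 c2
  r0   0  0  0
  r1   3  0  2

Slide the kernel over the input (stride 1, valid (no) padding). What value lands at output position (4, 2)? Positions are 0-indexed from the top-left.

The receptive field on the input at this output position is [17 20 16 / 20 0 11]. Elementwise product with the kernel and sum: 20·3 + 11·2.

82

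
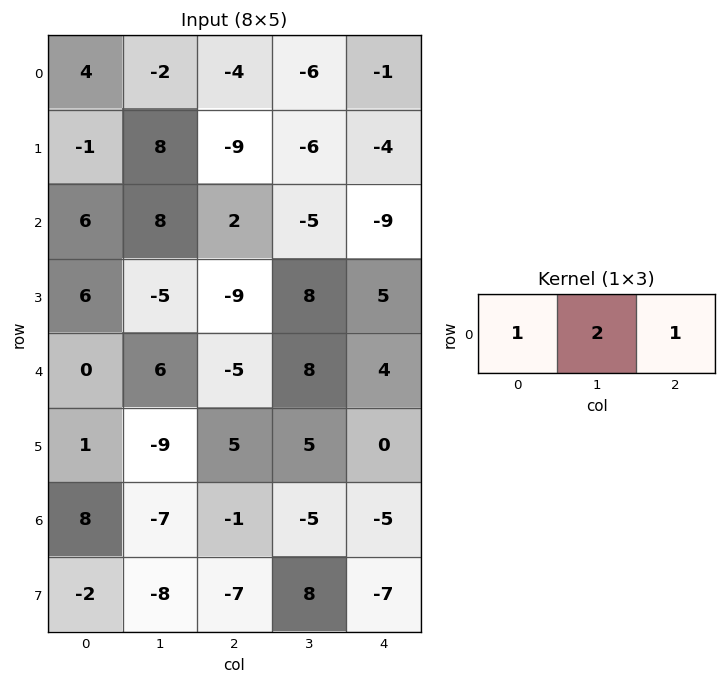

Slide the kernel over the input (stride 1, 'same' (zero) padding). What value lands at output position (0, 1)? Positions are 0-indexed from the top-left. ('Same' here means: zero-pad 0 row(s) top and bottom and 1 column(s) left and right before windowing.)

The receptive field on the zero-padded input at this output position is [4 -2 -4]. Elementwise product with the kernel and sum: 4·1 + -2·2 + -4·1.

-4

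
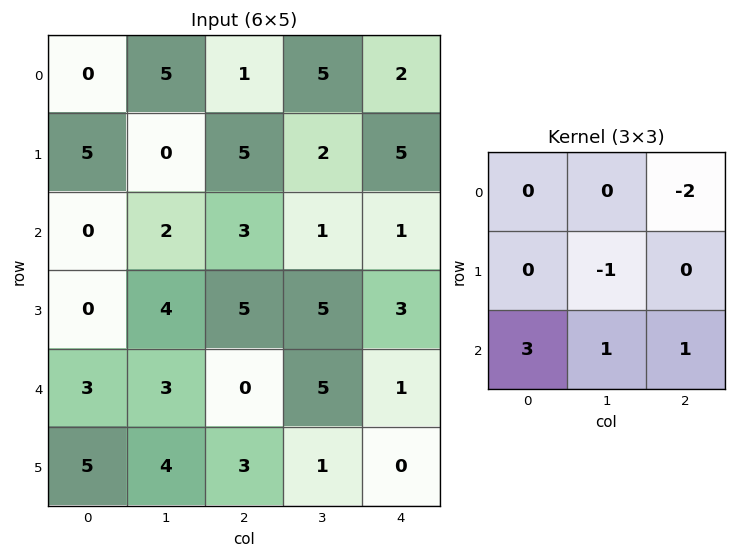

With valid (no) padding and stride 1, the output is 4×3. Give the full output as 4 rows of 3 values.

Output[0,0]: The receptive field on the input at this output position is [0 5 1 / 5 0 5 / 0 2 3]. Elementwise product with the kernel and sum: 1·-2 + 0·-1 + 0·3 + 2·1 + 3·1.
Output[0,1]: The receptive field on the input at this output position is [5 1 5 / 0 5 2 / 2 3 1]. Elementwise product with the kernel and sum: 5·-2 + 5·-1 + 2·3 + 3·1 + 1·1.

3 -5 5
-3 15 12
2 7 -1
9 6 -1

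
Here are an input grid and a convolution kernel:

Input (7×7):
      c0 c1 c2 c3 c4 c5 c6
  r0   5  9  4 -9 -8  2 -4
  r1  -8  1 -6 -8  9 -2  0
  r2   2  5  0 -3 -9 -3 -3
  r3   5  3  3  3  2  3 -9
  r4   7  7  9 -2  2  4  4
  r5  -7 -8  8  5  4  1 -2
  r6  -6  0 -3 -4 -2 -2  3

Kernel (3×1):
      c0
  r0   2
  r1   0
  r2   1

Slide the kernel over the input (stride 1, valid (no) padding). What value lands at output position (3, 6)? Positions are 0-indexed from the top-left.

The receptive field on the input at this output position is [-9 / 4 / -2]. Elementwise product with the kernel and sum: -9·2 + -2·1.

-20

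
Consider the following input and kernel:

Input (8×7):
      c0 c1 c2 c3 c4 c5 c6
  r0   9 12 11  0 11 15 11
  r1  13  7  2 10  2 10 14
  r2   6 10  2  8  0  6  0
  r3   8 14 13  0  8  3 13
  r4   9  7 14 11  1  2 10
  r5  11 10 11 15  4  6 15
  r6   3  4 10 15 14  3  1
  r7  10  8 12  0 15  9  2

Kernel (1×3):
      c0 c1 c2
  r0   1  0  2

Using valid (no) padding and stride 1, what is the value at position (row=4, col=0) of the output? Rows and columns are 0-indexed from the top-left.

37

The receptive field on the input at this output position is [9 7 14]. Elementwise product with the kernel and sum: 9·1 + 14·2.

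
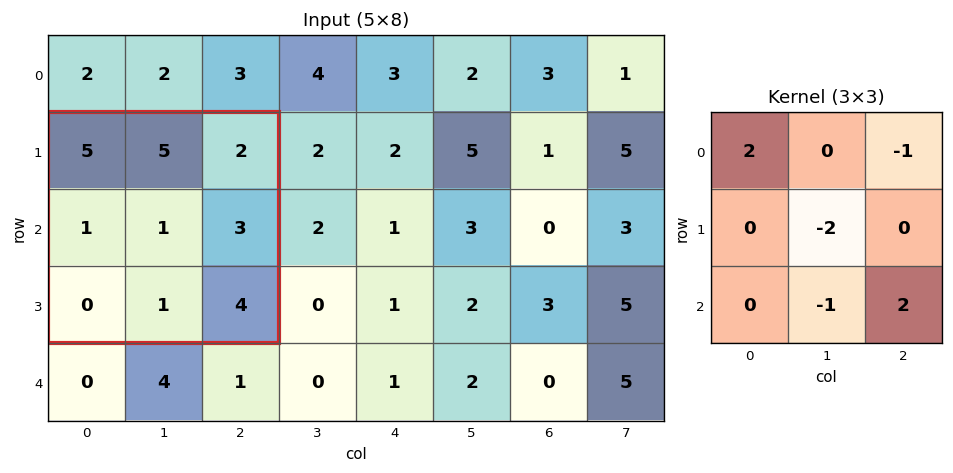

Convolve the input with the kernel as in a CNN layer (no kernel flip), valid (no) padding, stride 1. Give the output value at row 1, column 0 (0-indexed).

13

The receptive field on the input at this output position is [5 5 2 / 1 1 3 / 0 1 4]. Elementwise product with the kernel and sum: 5·2 + 2·-1 + 1·-2 + 1·-1 + 4·2.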